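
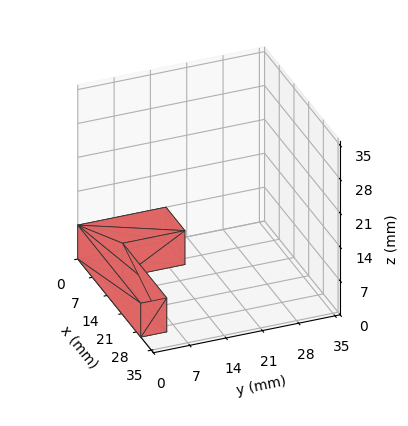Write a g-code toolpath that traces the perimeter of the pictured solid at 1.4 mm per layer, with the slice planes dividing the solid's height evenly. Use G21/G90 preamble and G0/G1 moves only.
Reading the render: the shape is an L-shaped prism: outer 30 × 17 mm, arm thicknesses ≈ 5 mm (horizontal) and 9 mm (vertical), extruded 7 mm in z (dimensions read to the nearest mm from the axis ticks). For the g-code, the solid's height is divided into equal slices at the stated Δz and each level perimeter traced with G1 moves after a G0 lift.

; perimeter-only toolpath
G21 ; units = mm
G90 ; absolute positioning
G28 ; home
; layer 1
G0 Z1.4
G0 X0.0 Y0.0
G1 X30.0 Y0.0
G1 X30.0 Y5.0
G1 X9.0 Y5.0
G1 X9.0 Y17.0
G1 X0.0 Y17.0
G1 X0.0 Y0.0
; layer 2
G0 Z2.8
G0 X0.0 Y0.0
G1 X30.0 Y0.0
G1 X30.0 Y5.0
G1 X9.0 Y5.0
G1 X9.0 Y17.0
G1 X0.0 Y17.0
G1 X0.0 Y0.0
; layer 3
G0 Z4.2
G0 X0.0 Y0.0
G1 X30.0 Y0.0
G1 X30.0 Y5.0
G1 X9.0 Y5.0
G1 X9.0 Y17.0
G1 X0.0 Y17.0
G1 X0.0 Y0.0
; layer 4
G0 Z5.6
G0 X0.0 Y0.0
G1 X30.0 Y0.0
G1 X30.0 Y5.0
G1 X9.0 Y5.0
G1 X9.0 Y17.0
G1 X0.0 Y17.0
G1 X0.0 Y0.0
; layer 5
G0 Z7.0
G0 X0.0 Y0.0
G1 X30.0 Y0.0
G1 X30.0 Y5.0
G1 X9.0 Y5.0
G1 X9.0 Y17.0
G1 X0.0 Y17.0
G1 X0.0 Y0.0
M2 ; end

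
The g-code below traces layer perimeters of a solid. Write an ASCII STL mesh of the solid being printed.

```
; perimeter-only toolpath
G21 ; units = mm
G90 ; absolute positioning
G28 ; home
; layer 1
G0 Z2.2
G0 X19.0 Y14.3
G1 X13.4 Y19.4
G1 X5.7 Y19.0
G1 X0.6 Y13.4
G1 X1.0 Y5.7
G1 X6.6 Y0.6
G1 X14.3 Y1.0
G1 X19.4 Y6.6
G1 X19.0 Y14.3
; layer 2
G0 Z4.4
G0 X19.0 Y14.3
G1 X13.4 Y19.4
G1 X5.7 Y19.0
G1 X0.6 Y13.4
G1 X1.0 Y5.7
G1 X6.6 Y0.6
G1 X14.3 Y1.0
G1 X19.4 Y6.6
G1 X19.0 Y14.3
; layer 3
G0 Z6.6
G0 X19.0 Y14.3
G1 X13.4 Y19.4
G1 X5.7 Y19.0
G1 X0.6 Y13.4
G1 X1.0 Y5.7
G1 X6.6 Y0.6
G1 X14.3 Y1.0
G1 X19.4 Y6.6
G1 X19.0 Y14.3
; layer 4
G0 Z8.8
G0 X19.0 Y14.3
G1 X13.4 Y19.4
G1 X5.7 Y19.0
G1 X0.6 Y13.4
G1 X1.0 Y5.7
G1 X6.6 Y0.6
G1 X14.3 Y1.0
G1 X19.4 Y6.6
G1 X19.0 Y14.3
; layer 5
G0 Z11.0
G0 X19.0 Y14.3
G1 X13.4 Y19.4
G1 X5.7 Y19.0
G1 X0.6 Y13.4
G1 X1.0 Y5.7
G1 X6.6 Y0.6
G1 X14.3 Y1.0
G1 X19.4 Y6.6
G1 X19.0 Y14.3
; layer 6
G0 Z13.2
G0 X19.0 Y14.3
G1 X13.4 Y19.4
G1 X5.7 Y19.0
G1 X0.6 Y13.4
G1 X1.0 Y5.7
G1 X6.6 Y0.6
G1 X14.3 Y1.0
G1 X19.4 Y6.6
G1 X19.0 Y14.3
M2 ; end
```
solid part
  facet normal 0.0000 0.0000 -1.0000
    outer loop
      vertex 5.7 19.0 0.0
      vertex 13.4 19.4 0.0
      vertex 19.0 14.3 0.0
    endloop
  endfacet
  facet normal 0.0000 0.0000 -1.0000
    outer loop
      vertex 0.6 13.4 0.0
      vertex 5.7 19.0 0.0
      vertex 19.0 14.3 0.0
    endloop
  endfacet
  facet normal 0.0000 0.0000 -1.0000
    outer loop
      vertex 1.0 5.7 0.0
      vertex 0.6 13.4 0.0
      vertex 19.0 14.3 0.0
    endloop
  endfacet
  facet normal 0.0000 0.0000 -1.0000
    outer loop
      vertex 6.6 0.6 0.0
      vertex 1.0 5.7 0.0
      vertex 19.0 14.3 0.0
    endloop
  endfacet
  facet normal 0.0000 0.0000 -1.0000
    outer loop
      vertex 14.3 1.0 0.0
      vertex 6.6 0.6 0.0
      vertex 19.0 14.3 0.0
    endloop
  endfacet
  facet normal 0.0000 0.0000 -1.0000
    outer loop
      vertex 19.4 6.6 0.0
      vertex 14.3 1.0 0.0
      vertex 19.0 14.3 0.0
    endloop
  endfacet
  facet normal 0.0000 0.0000 1.0000
    outer loop
      vertex 19.0 14.3 13.2
      vertex 13.4 19.4 13.2
      vertex 5.7 19.0 13.2
    endloop
  endfacet
  facet normal 0.0000 0.0000 1.0000
    outer loop
      vertex 19.0 14.3 13.2
      vertex 5.7 19.0 13.2
      vertex 0.6 13.4 13.2
    endloop
  endfacet
  facet normal 0.0000 0.0000 1.0000
    outer loop
      vertex 19.0 14.3 13.2
      vertex 0.6 13.4 13.2
      vertex 1.0 5.7 13.2
    endloop
  endfacet
  facet normal 0.0000 0.0000 1.0000
    outer loop
      vertex 19.0 14.3 13.2
      vertex 1.0 5.7 13.2
      vertex 6.6 0.6 13.2
    endloop
  endfacet
  facet normal 0.0000 0.0000 1.0000
    outer loop
      vertex 19.0 14.3 13.2
      vertex 6.6 0.6 13.2
      vertex 14.3 1.0 13.2
    endloop
  endfacet
  facet normal 0.0000 0.0000 1.0000
    outer loop
      vertex 19.0 14.3 13.2
      vertex 14.3 1.0 13.2
      vertex 19.4 6.6 13.2
    endloop
  endfacet
  facet normal 0.6733 0.7393 0.0000
    outer loop
      vertex 19.0 14.3 0.0
      vertex 13.4 19.4 0.0
      vertex 13.4 19.4 13.2
    endloop
  endfacet
  facet normal 0.6733 0.7393 0.0000
    outer loop
      vertex 19.0 14.3 0.0
      vertex 13.4 19.4 13.2
      vertex 19.0 14.3 13.2
    endloop
  endfacet
  facet normal -0.0519 0.9987 0.0000
    outer loop
      vertex 13.4 19.4 0.0
      vertex 5.7 19.0 0.0
      vertex 5.7 19.0 13.2
    endloop
  endfacet
  facet normal -0.0519 0.9987 0.0000
    outer loop
      vertex 13.4 19.4 0.0
      vertex 5.7 19.0 13.2
      vertex 13.4 19.4 13.2
    endloop
  endfacet
  facet normal -0.7393 0.6733 0.0000
    outer loop
      vertex 5.7 19.0 0.0
      vertex 0.6 13.4 0.0
      vertex 0.6 13.4 13.2
    endloop
  endfacet
  facet normal -0.7393 0.6733 0.0000
    outer loop
      vertex 5.7 19.0 0.0
      vertex 0.6 13.4 13.2
      vertex 5.7 19.0 13.2
    endloop
  endfacet
  facet normal -0.9987 -0.0519 0.0000
    outer loop
      vertex 0.6 13.4 0.0
      vertex 1.0 5.7 0.0
      vertex 1.0 5.7 13.2
    endloop
  endfacet
  facet normal -0.9987 -0.0519 0.0000
    outer loop
      vertex 0.6 13.4 0.0
      vertex 1.0 5.7 13.2
      vertex 0.6 13.4 13.2
    endloop
  endfacet
  facet normal -0.6733 -0.7393 0.0000
    outer loop
      vertex 1.0 5.7 0.0
      vertex 6.6 0.6 0.0
      vertex 6.6 0.6 13.2
    endloop
  endfacet
  facet normal -0.6733 -0.7393 0.0000
    outer loop
      vertex 1.0 5.7 0.0
      vertex 6.6 0.6 13.2
      vertex 1.0 5.7 13.2
    endloop
  endfacet
  facet normal 0.0519 -0.9987 0.0000
    outer loop
      vertex 6.6 0.6 0.0
      vertex 14.3 1.0 0.0
      vertex 14.3 1.0 13.2
    endloop
  endfacet
  facet normal 0.0519 -0.9987 0.0000
    outer loop
      vertex 6.6 0.6 0.0
      vertex 14.3 1.0 13.2
      vertex 6.6 0.6 13.2
    endloop
  endfacet
  facet normal 0.7393 -0.6733 0.0000
    outer loop
      vertex 14.3 1.0 0.0
      vertex 19.4 6.6 0.0
      vertex 19.4 6.6 13.2
    endloop
  endfacet
  facet normal 0.7393 -0.6733 0.0000
    outer loop
      vertex 14.3 1.0 0.0
      vertex 19.4 6.6 13.2
      vertex 14.3 1.0 13.2
    endloop
  endfacet
  facet normal 0.9987 0.0519 0.0000
    outer loop
      vertex 19.4 6.6 0.0
      vertex 19.0 14.3 0.0
      vertex 19.0 14.3 13.2
    endloop
  endfacet
  facet normal 0.9987 0.0519 0.0000
    outer loop
      vertex 19.4 6.6 0.0
      vertex 19.0 14.3 13.2
      vertex 19.4 6.6 13.2
    endloop
  endfacet
endsolid part

The G0 Z moves step by Δz≈2.2 mm. Every layer's G1 loop is the same polygon, so the solid is a straight extrusion of it from z=0 to z≈13.2. Closing with flat bottom and top caps and triangulating gives 28 facets — a regular 8-sided prism (a cylinder approximated with 8 flat sides), circumscribed radius ≈ 10 mm, height ≈ 13.2 mm.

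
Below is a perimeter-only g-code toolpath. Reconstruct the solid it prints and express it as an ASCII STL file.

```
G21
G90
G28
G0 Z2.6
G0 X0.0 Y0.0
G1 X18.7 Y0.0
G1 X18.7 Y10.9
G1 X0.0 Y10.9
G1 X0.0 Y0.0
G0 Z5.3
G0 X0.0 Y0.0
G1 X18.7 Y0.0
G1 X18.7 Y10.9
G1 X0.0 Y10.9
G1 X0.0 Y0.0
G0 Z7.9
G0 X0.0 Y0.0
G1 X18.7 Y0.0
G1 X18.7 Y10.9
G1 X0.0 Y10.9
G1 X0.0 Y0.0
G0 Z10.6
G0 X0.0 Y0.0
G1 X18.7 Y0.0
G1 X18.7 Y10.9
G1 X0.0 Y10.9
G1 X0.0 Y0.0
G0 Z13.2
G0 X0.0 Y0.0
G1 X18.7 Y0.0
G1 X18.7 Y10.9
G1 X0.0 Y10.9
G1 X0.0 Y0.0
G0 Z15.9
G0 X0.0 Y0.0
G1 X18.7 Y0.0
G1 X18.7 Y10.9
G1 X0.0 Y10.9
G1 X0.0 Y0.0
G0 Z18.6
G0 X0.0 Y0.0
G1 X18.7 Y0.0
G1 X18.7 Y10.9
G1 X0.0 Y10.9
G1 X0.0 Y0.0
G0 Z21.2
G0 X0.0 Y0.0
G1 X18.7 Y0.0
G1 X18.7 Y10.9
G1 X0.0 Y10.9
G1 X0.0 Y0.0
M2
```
solid part
  facet normal 0.0000 0.0000 -1.0000
    outer loop
      vertex 18.7 10.9 0.0
      vertex 18.7 0.0 0.0
      vertex 0.0 0.0 0.0
    endloop
  endfacet
  facet normal 0.0000 0.0000 -1.0000
    outer loop
      vertex 0.0 10.9 0.0
      vertex 18.7 10.9 0.0
      vertex 0.0 0.0 0.0
    endloop
  endfacet
  facet normal 0.0000 0.0000 1.0000
    outer loop
      vertex 0.0 0.0 21.2
      vertex 18.7 0.0 21.2
      vertex 18.7 10.9 21.2
    endloop
  endfacet
  facet normal 0.0000 0.0000 1.0000
    outer loop
      vertex 0.0 0.0 21.2
      vertex 18.7 10.9 21.2
      vertex 0.0 10.9 21.2
    endloop
  endfacet
  facet normal 0.0000 -1.0000 0.0000
    outer loop
      vertex 0.0 0.0 0.0
      vertex 18.7 0.0 0.0
      vertex 18.7 0.0 21.2
    endloop
  endfacet
  facet normal 0.0000 -1.0000 0.0000
    outer loop
      vertex 0.0 0.0 0.0
      vertex 18.7 0.0 21.2
      vertex 0.0 0.0 21.2
    endloop
  endfacet
  facet normal 0.0000 1.0000 0.0000
    outer loop
      vertex 18.7 10.9 21.2
      vertex 18.7 10.9 0.0
      vertex 0.0 10.9 0.0
    endloop
  endfacet
  facet normal 0.0000 1.0000 0.0000
    outer loop
      vertex 0.0 10.9 21.2
      vertex 18.7 10.9 21.2
      vertex 0.0 10.9 0.0
    endloop
  endfacet
  facet normal -1.0000 0.0000 0.0000
    outer loop
      vertex 0.0 10.9 21.2
      vertex 0.0 10.9 0.0
      vertex 0.0 0.0 0.0
    endloop
  endfacet
  facet normal -1.0000 0.0000 0.0000
    outer loop
      vertex 0.0 0.0 21.2
      vertex 0.0 10.9 21.2
      vertex 0.0 0.0 0.0
    endloop
  endfacet
  facet normal 1.0000 0.0000 0.0000
    outer loop
      vertex 18.7 0.0 0.0
      vertex 18.7 10.9 0.0
      vertex 18.7 10.9 21.2
    endloop
  endfacet
  facet normal 1.0000 0.0000 0.0000
    outer loop
      vertex 18.7 0.0 0.0
      vertex 18.7 10.9 21.2
      vertex 18.7 0.0 21.2
    endloop
  endfacet
endsolid part

The G0 Z moves step by Δz≈2.6 mm. Every layer's G1 loop is the same polygon, so the solid is a straight extrusion of it from z=0 to z≈21.2. Closing with flat bottom and top caps and triangulating gives 12 facets — a rectangular box, roughly 18.7 × 10.9 mm footprint and 21.2 mm tall.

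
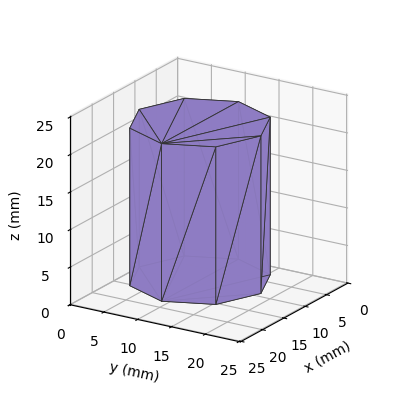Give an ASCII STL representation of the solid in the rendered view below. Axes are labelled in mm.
Reading the render: the shape is a regular 8-sided prism (a cylinder approximated with 8 flat sides), circumscribed radius ≈ 9 mm, height ≈ 21 mm (dimensions read to the nearest mm from the axis ticks). For the STL, each face is triangulated and given an outward normal.

solid part
  facet normal 0.0000 0.0000 -1.0000
    outer loop
      vertex 9.000 18.000 0.000
      vertex 15.364 15.364 0.000
      vertex 18.000 9.000 0.000
    endloop
  endfacet
  facet normal 0.0000 0.0000 -1.0000
    outer loop
      vertex 2.636 15.364 0.000
      vertex 9.000 18.000 0.000
      vertex 18.000 9.000 0.000
    endloop
  endfacet
  facet normal 0.0000 0.0000 -1.0000
    outer loop
      vertex 0.000 9.000 0.000
      vertex 2.636 15.364 0.000
      vertex 18.000 9.000 0.000
    endloop
  endfacet
  facet normal 0.0000 0.0000 -1.0000
    outer loop
      vertex 2.636 2.636 0.000
      vertex 0.000 9.000 0.000
      vertex 18.000 9.000 0.000
    endloop
  endfacet
  facet normal 0.0000 0.0000 -1.0000
    outer loop
      vertex 9.000 0.000 0.000
      vertex 2.636 2.636 0.000
      vertex 18.000 9.000 0.000
    endloop
  endfacet
  facet normal 0.0000 0.0000 -1.0000
    outer loop
      vertex 15.364 2.636 0.000
      vertex 9.000 0.000 0.000
      vertex 18.000 9.000 0.000
    endloop
  endfacet
  facet normal 0.0000 0.0000 1.0000
    outer loop
      vertex 18.000 9.000 21.000
      vertex 15.364 15.364 21.000
      vertex 9.000 18.000 21.000
    endloop
  endfacet
  facet normal 0.0000 0.0000 1.0000
    outer loop
      vertex 18.000 9.000 21.000
      vertex 9.000 18.000 21.000
      vertex 2.636 15.364 21.000
    endloop
  endfacet
  facet normal 0.0000 0.0000 1.0000
    outer loop
      vertex 18.000 9.000 21.000
      vertex 2.636 15.364 21.000
      vertex 0.000 9.000 21.000
    endloop
  endfacet
  facet normal 0.0000 0.0000 1.0000
    outer loop
      vertex 18.000 9.000 21.000
      vertex 0.000 9.000 21.000
      vertex 2.636 2.636 21.000
    endloop
  endfacet
  facet normal 0.0000 0.0000 1.0000
    outer loop
      vertex 18.000 9.000 21.000
      vertex 2.636 2.636 21.000
      vertex 9.000 0.000 21.000
    endloop
  endfacet
  facet normal 0.0000 0.0000 1.0000
    outer loop
      vertex 18.000 9.000 21.000
      vertex 9.000 0.000 21.000
      vertex 15.364 2.636 21.000
    endloop
  endfacet
  facet normal 0.9239 0.3827 0.0000
    outer loop
      vertex 18.000 9.000 0.000
      vertex 15.364 15.364 0.000
      vertex 15.364 15.364 21.000
    endloop
  endfacet
  facet normal 0.9239 0.3827 0.0000
    outer loop
      vertex 18.000 9.000 0.000
      vertex 15.364 15.364 21.000
      vertex 18.000 9.000 21.000
    endloop
  endfacet
  facet normal 0.3827 0.9239 0.0000
    outer loop
      vertex 15.364 15.364 0.000
      vertex 9.000 18.000 0.000
      vertex 9.000 18.000 21.000
    endloop
  endfacet
  facet normal 0.3827 0.9239 0.0000
    outer loop
      vertex 15.364 15.364 0.000
      vertex 9.000 18.000 21.000
      vertex 15.364 15.364 21.000
    endloop
  endfacet
  facet normal -0.3827 0.9239 0.0000
    outer loop
      vertex 9.000 18.000 0.000
      vertex 2.636 15.364 0.000
      vertex 2.636 15.364 21.000
    endloop
  endfacet
  facet normal -0.3827 0.9239 0.0000
    outer loop
      vertex 9.000 18.000 0.000
      vertex 2.636 15.364 21.000
      vertex 9.000 18.000 21.000
    endloop
  endfacet
  facet normal -0.9239 0.3827 0.0000
    outer loop
      vertex 2.636 15.364 0.000
      vertex 0.000 9.000 0.000
      vertex 0.000 9.000 21.000
    endloop
  endfacet
  facet normal -0.9239 0.3827 0.0000
    outer loop
      vertex 2.636 15.364 0.000
      vertex 0.000 9.000 21.000
      vertex 2.636 15.364 21.000
    endloop
  endfacet
  facet normal -0.9239 -0.3827 0.0000
    outer loop
      vertex 0.000 9.000 0.000
      vertex 2.636 2.636 0.000
      vertex 2.636 2.636 21.000
    endloop
  endfacet
  facet normal -0.9239 -0.3827 0.0000
    outer loop
      vertex 0.000 9.000 0.000
      vertex 2.636 2.636 21.000
      vertex 0.000 9.000 21.000
    endloop
  endfacet
  facet normal -0.3827 -0.9239 0.0000
    outer loop
      vertex 2.636 2.636 0.000
      vertex 9.000 0.000 0.000
      vertex 9.000 0.000 21.000
    endloop
  endfacet
  facet normal -0.3827 -0.9239 0.0000
    outer loop
      vertex 2.636 2.636 0.000
      vertex 9.000 0.000 21.000
      vertex 2.636 2.636 21.000
    endloop
  endfacet
  facet normal 0.3827 -0.9239 0.0000
    outer loop
      vertex 9.000 0.000 0.000
      vertex 15.364 2.636 0.000
      vertex 15.364 2.636 21.000
    endloop
  endfacet
  facet normal 0.3827 -0.9239 0.0000
    outer loop
      vertex 9.000 0.000 0.000
      vertex 15.364 2.636 21.000
      vertex 9.000 0.000 21.000
    endloop
  endfacet
  facet normal 0.9239 -0.3827 0.0000
    outer loop
      vertex 15.364 2.636 0.000
      vertex 18.000 9.000 0.000
      vertex 18.000 9.000 21.000
    endloop
  endfacet
  facet normal 0.9239 -0.3827 0.0000
    outer loop
      vertex 15.364 2.636 0.000
      vertex 18.000 9.000 21.000
      vertex 15.364 2.636 21.000
    endloop
  endfacet
endsolid part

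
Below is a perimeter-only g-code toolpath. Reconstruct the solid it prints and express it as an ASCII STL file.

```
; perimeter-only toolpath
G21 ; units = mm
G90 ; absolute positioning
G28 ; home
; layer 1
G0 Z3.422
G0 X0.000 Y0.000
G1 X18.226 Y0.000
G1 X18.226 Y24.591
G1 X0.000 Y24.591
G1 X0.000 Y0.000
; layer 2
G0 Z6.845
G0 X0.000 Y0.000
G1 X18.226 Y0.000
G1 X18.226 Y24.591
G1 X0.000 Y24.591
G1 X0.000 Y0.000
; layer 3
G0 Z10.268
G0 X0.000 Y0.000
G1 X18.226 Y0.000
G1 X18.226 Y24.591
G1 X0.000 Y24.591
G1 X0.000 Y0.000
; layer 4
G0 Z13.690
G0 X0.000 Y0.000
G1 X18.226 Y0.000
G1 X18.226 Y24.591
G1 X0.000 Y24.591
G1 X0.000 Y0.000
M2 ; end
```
solid part
  facet normal 0.0000 0.0000 -1.0000
    outer loop
      vertex 18.226 24.591 0.000
      vertex 18.226 0.000 0.000
      vertex 0.000 0.000 0.000
    endloop
  endfacet
  facet normal 0.0000 0.0000 -1.0000
    outer loop
      vertex 0.000 24.591 0.000
      vertex 18.226 24.591 0.000
      vertex 0.000 0.000 0.000
    endloop
  endfacet
  facet normal 0.0000 0.0000 1.0000
    outer loop
      vertex 0.000 0.000 13.690
      vertex 18.226 0.000 13.690
      vertex 18.226 24.591 13.690
    endloop
  endfacet
  facet normal 0.0000 0.0000 1.0000
    outer loop
      vertex 0.000 0.000 13.690
      vertex 18.226 24.591 13.690
      vertex 0.000 24.591 13.690
    endloop
  endfacet
  facet normal 0.0000 -1.0000 0.0000
    outer loop
      vertex 0.000 0.000 0.000
      vertex 18.226 0.000 0.000
      vertex 18.226 0.000 13.690
    endloop
  endfacet
  facet normal 0.0000 -1.0000 0.0000
    outer loop
      vertex 0.000 0.000 0.000
      vertex 18.226 0.000 13.690
      vertex 0.000 0.000 13.690
    endloop
  endfacet
  facet normal 0.0000 1.0000 0.0000
    outer loop
      vertex 18.226 24.591 13.690
      vertex 18.226 24.591 0.000
      vertex 0.000 24.591 0.000
    endloop
  endfacet
  facet normal 0.0000 1.0000 0.0000
    outer loop
      vertex 0.000 24.591 13.690
      vertex 18.226 24.591 13.690
      vertex 0.000 24.591 0.000
    endloop
  endfacet
  facet normal -1.0000 0.0000 0.0000
    outer loop
      vertex 0.000 24.591 13.690
      vertex 0.000 24.591 0.000
      vertex 0.000 0.000 0.000
    endloop
  endfacet
  facet normal -1.0000 0.0000 0.0000
    outer loop
      vertex 0.000 0.000 13.690
      vertex 0.000 24.591 13.690
      vertex 0.000 0.000 0.000
    endloop
  endfacet
  facet normal 1.0000 0.0000 0.0000
    outer loop
      vertex 18.226 0.000 0.000
      vertex 18.226 24.591 0.000
      vertex 18.226 24.591 13.690
    endloop
  endfacet
  facet normal 1.0000 0.0000 0.0000
    outer loop
      vertex 18.226 0.000 0.000
      vertex 18.226 24.591 13.690
      vertex 18.226 0.000 13.690
    endloop
  endfacet
endsolid part

The G0 Z moves step by Δz≈3.422 mm. Every layer's G1 loop is the same polygon, so the solid is a straight extrusion of it from z=0 to z≈13.7. Closing with flat bottom and top caps and triangulating gives 12 facets — a rectangular box, roughly 18.2 × 24.6 mm footprint and 13.7 mm tall.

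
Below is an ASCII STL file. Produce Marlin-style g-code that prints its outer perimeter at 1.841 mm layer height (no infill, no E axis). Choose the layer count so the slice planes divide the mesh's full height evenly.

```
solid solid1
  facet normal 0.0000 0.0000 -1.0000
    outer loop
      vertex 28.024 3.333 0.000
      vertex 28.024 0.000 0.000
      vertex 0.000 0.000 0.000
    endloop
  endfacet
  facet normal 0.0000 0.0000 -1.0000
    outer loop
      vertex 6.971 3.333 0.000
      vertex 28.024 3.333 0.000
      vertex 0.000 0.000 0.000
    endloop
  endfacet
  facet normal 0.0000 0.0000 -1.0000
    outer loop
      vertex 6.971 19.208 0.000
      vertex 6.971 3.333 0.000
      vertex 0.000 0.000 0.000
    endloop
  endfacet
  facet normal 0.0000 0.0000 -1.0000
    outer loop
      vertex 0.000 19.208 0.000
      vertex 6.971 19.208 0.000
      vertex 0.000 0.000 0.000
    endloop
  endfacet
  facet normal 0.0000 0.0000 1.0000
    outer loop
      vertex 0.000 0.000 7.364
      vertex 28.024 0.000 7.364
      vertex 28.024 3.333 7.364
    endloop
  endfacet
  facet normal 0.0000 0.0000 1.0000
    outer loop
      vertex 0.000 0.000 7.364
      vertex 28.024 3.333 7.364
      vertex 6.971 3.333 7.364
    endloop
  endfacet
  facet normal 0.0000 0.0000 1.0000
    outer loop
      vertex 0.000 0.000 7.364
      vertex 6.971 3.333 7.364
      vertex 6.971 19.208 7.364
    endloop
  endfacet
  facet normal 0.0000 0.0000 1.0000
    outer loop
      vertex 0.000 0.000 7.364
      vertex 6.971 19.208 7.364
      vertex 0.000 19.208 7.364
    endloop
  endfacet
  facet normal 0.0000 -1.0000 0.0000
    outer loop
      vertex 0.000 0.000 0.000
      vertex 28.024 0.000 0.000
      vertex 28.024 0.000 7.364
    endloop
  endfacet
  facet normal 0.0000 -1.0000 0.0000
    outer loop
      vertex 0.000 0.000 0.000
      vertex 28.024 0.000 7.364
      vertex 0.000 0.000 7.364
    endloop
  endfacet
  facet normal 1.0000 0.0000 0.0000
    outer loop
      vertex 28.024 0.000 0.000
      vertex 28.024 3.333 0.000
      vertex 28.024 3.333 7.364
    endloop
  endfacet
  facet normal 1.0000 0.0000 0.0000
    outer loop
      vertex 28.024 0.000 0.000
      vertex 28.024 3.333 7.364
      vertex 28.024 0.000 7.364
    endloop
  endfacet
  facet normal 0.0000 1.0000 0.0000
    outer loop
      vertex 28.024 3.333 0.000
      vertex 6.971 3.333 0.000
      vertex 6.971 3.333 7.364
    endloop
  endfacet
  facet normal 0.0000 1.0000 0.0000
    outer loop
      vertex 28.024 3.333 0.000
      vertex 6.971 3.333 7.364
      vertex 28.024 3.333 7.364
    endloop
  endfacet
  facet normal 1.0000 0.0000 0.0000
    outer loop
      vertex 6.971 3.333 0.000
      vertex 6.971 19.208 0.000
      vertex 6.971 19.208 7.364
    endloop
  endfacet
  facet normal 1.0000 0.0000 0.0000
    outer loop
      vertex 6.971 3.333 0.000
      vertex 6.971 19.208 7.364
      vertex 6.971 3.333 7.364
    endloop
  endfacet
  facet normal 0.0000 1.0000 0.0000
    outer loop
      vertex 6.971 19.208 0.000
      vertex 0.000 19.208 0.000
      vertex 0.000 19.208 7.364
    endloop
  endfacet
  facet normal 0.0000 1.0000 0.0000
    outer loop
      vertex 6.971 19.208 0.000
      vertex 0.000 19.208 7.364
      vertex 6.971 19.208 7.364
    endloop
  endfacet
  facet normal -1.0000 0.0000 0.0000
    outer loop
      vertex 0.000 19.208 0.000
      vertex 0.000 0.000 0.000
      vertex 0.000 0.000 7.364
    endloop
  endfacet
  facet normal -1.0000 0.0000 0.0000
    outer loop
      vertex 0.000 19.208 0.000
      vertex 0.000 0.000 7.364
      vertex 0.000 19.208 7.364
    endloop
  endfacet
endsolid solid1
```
; perimeter-only toolpath
G21 ; units = mm
G90 ; absolute positioning
G28 ; home
; layer 1
G0 Z1.841
G0 X0.000 Y0.000
G1 X28.024 Y0.000
G1 X28.024 Y3.333
G1 X6.971 Y3.333
G1 X6.971 Y19.208
G1 X0.000 Y19.208
G1 X0.000 Y0.000
; layer 2
G0 Z3.682
G0 X0.000 Y0.000
G1 X28.024 Y0.000
G1 X28.024 Y3.333
G1 X6.971 Y3.333
G1 X6.971 Y19.208
G1 X0.000 Y19.208
G1 X0.000 Y0.000
; layer 3
G0 Z5.523
G0 X0.000 Y0.000
G1 X28.024 Y0.000
G1 X28.024 Y3.333
G1 X6.971 Y3.333
G1 X6.971 Y19.208
G1 X0.000 Y19.208
G1 X0.000 Y0.000
; layer 4
G0 Z7.364
G0 X0.000 Y0.000
G1 X28.024 Y0.000
G1 X28.024 Y3.333
G1 X6.971 Y3.333
G1 X6.971 Y19.208
G1 X0.000 Y19.208
G1 X0.000 Y0.000
M2 ; end

The solid is an L-shaped prism: outer 28 × 19.2 mm, arm thicknesses ≈ 3.33 mm (horizontal) and 6.97 mm (vertical), extruded 7.36 mm in z. Slicing at Δz = 1.841 mm — 4 equal slices spanning the solid's height, so layer i sits at z = i·h/4 — gives 4 non-empty perimeters. Each is a 6-segment closed polygon; G0 lifts to the layer z and rapids to the start vertex, then G1 traces the edges.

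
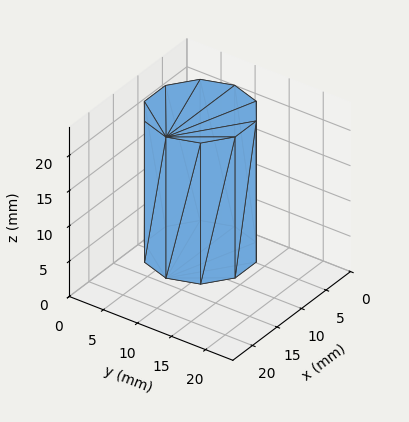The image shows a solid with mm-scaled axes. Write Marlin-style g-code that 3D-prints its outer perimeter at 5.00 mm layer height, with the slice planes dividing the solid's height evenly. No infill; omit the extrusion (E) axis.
Reading the render: the shape is a regular 10-sided prism (a cylinder approximated with 10 flat sides), circumscribed radius ≈ 7 mm, height ≈ 20 mm (dimensions read to the nearest mm from the axis ticks). For the g-code, the solid's height is divided into equal slices at the stated Δz and each level perimeter traced with G1 moves after a G0 lift.

; perimeter-only toolpath
G21 ; units = mm
G90 ; absolute positioning
G28 ; home
; layer 1
G0 Z5.00
G0 X14.00 Y7.00
G1 X12.66 Y11.11
G1 X9.16 Y13.66
G1 X4.84 Y13.66
G1 X1.34 Y11.11
G1 X0.00 Y7.00
G1 X1.34 Y2.89
G1 X4.84 Y0.34
G1 X9.16 Y0.34
G1 X12.66 Y2.89
G1 X14.00 Y7.00
; layer 2
G0 Z10.00
G0 X14.00 Y7.00
G1 X12.66 Y11.11
G1 X9.16 Y13.66
G1 X4.84 Y13.66
G1 X1.34 Y11.11
G1 X0.00 Y7.00
G1 X1.34 Y2.89
G1 X4.84 Y0.34
G1 X9.16 Y0.34
G1 X12.66 Y2.89
G1 X14.00 Y7.00
; layer 3
G0 Z15.00
G0 X14.00 Y7.00
G1 X12.66 Y11.11
G1 X9.16 Y13.66
G1 X4.84 Y13.66
G1 X1.34 Y11.11
G1 X0.00 Y7.00
G1 X1.34 Y2.89
G1 X4.84 Y0.34
G1 X9.16 Y0.34
G1 X12.66 Y2.89
G1 X14.00 Y7.00
; layer 4
G0 Z20.00
G0 X14.00 Y7.00
G1 X12.66 Y11.11
G1 X9.16 Y13.66
G1 X4.84 Y13.66
G1 X1.34 Y11.11
G1 X0.00 Y7.00
G1 X1.34 Y2.89
G1 X4.84 Y0.34
G1 X9.16 Y0.34
G1 X12.66 Y2.89
G1 X14.00 Y7.00
M2 ; end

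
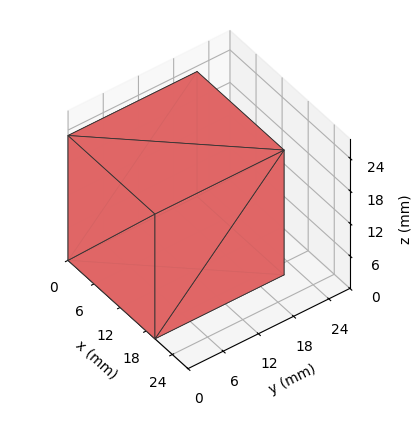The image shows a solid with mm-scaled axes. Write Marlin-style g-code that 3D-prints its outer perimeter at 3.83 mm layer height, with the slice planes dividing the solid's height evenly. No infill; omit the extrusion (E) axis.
Reading the render: the shape is a rectangular box, roughly 20 × 22 mm footprint and 23 mm tall (dimensions read to the nearest mm from the axis ticks). For the g-code, the solid's height is divided into equal slices at the stated Δz and each level perimeter traced with G1 moves after a G0 lift.

; perimeter-only toolpath
G21 ; units = mm
G90 ; absolute positioning
G28 ; home
; layer 1
G0 Z3.83
G0 X0.00 Y0.00
G1 X20.00 Y0.00
G1 X20.00 Y22.00
G1 X0.00 Y22.00
G1 X0.00 Y0.00
; layer 2
G0 Z7.67
G0 X0.00 Y0.00
G1 X20.00 Y0.00
G1 X20.00 Y22.00
G1 X0.00 Y22.00
G1 X0.00 Y0.00
; layer 3
G0 Z11.50
G0 X0.00 Y0.00
G1 X20.00 Y0.00
G1 X20.00 Y22.00
G1 X0.00 Y22.00
G1 X0.00 Y0.00
; layer 4
G0 Z15.33
G0 X0.00 Y0.00
G1 X20.00 Y0.00
G1 X20.00 Y22.00
G1 X0.00 Y22.00
G1 X0.00 Y0.00
; layer 5
G0 Z19.17
G0 X0.00 Y0.00
G1 X20.00 Y0.00
G1 X20.00 Y22.00
G1 X0.00 Y22.00
G1 X0.00 Y0.00
; layer 6
G0 Z23.00
G0 X0.00 Y0.00
G1 X20.00 Y0.00
G1 X20.00 Y22.00
G1 X0.00 Y22.00
G1 X0.00 Y0.00
M2 ; end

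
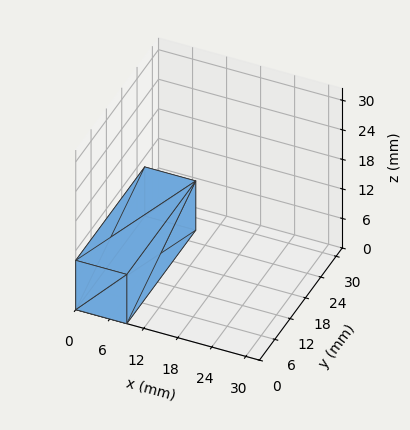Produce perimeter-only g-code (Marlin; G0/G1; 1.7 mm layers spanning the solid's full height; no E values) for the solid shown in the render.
Reading the render: the shape is a rectangular box, roughly 9 × 27 mm footprint and 10 mm tall (dimensions read to the nearest mm from the axis ticks). For the g-code, the solid's height is divided into equal slices at the stated Δz and each level perimeter traced with G1 moves after a G0 lift.

; perimeter-only toolpath
G21 ; units = mm
G90 ; absolute positioning
G28 ; home
; layer 1
G0 Z1.7
G0 X0.0 Y0.0
G1 X9.0 Y0.0
G1 X9.0 Y27.0
G1 X0.0 Y27.0
G1 X0.0 Y0.0
; layer 2
G0 Z3.3
G0 X0.0 Y0.0
G1 X9.0 Y0.0
G1 X9.0 Y27.0
G1 X0.0 Y27.0
G1 X0.0 Y0.0
; layer 3
G0 Z5.0
G0 X0.0 Y0.0
G1 X9.0 Y0.0
G1 X9.0 Y27.0
G1 X0.0 Y27.0
G1 X0.0 Y0.0
; layer 4
G0 Z6.7
G0 X0.0 Y0.0
G1 X9.0 Y0.0
G1 X9.0 Y27.0
G1 X0.0 Y27.0
G1 X0.0 Y0.0
; layer 5
G0 Z8.3
G0 X0.0 Y0.0
G1 X9.0 Y0.0
G1 X9.0 Y27.0
G1 X0.0 Y27.0
G1 X0.0 Y0.0
; layer 6
G0 Z10.0
G0 X0.0 Y0.0
G1 X9.0 Y0.0
G1 X9.0 Y27.0
G1 X0.0 Y27.0
G1 X0.0 Y0.0
M2 ; end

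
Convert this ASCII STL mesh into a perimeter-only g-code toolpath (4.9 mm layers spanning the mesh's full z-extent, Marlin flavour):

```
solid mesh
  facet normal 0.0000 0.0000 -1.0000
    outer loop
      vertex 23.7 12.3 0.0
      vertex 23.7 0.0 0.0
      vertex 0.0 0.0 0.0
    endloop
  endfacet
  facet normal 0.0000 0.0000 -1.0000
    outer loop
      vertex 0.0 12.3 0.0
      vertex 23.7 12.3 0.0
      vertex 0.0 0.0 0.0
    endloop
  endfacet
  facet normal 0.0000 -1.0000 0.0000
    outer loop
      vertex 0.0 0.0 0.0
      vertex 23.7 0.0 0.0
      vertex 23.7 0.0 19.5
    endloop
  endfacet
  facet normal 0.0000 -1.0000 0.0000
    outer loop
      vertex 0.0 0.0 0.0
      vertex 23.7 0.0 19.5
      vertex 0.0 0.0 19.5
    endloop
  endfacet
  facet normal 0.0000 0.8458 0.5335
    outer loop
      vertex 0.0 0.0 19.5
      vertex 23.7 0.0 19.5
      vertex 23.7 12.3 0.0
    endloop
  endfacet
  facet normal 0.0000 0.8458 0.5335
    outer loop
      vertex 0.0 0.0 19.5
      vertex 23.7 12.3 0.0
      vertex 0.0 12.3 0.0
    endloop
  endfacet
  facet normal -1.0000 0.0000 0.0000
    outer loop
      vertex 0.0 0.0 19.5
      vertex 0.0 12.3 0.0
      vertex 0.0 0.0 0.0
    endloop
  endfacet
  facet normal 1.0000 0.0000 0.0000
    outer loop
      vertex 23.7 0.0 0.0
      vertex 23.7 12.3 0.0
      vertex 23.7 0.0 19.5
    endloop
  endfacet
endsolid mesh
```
; perimeter-only toolpath
G21 ; units = mm
G90 ; absolute positioning
G28 ; home
; layer 1
G0 Z4.9
G0 X0.0 Y0.0
G1 X23.7 Y0.0
G1 X23.7 Y9.2
G1 X0.0 Y9.2
G1 X0.0 Y0.0
; layer 2
G0 Z9.8
G0 X0.0 Y0.0
G1 X23.7 Y0.0
G1 X23.7 Y6.2
G1 X0.0 Y6.2
G1 X0.0 Y0.0
; layer 3
G0 Z14.6
G0 X0.0 Y0.0
G1 X23.7 Y0.0
G1 X23.7 Y3.1
G1 X0.0 Y3.1
G1 X0.0 Y0.0
M2 ; end

The solid is a wedge (ramp): 23.7 × 12.3 mm base, rising to 19.5 mm along the y=0 edge and sloping linearly to z=0 at y=12.3. Slicing at Δz = 4.9 mm — 4 equal slices spanning the solid's height, so layer i sits at z = i·h/4 — gives 3 non-empty perimeters. Each is a 4-segment closed polygon; G0 lifts to the layer z and rapids to the start vertex, then G1 traces the edges. The cross-section shrinks linearly with z (the slice at the apex is degenerate and omitted).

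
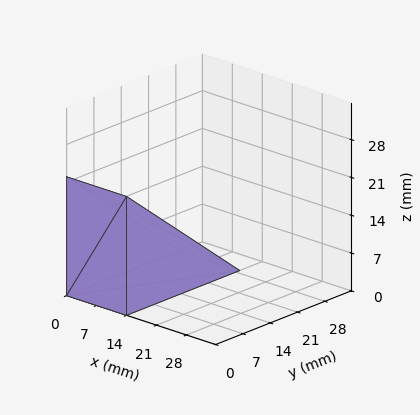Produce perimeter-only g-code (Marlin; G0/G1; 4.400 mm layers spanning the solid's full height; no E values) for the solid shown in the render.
Reading the render: the shape is a wedge (ramp): 14 × 29 mm base, rising to 22 mm along the y=0 edge and sloping linearly to z=0 at y=29 (dimensions read to the nearest mm from the axis ticks). For the g-code, the solid's height is divided into equal slices at the stated Δz and each level perimeter traced with G1 moves after a G0 lift.

; perimeter-only toolpath
G21 ; units = mm
G90 ; absolute positioning
G28 ; home
; layer 1
G0 Z4.400
G0 X0.000 Y0.000
G1 X14.000 Y0.000
G1 X14.000 Y23.200
G1 X0.000 Y23.200
G1 X0.000 Y0.000
; layer 2
G0 Z8.800
G0 X0.000 Y0.000
G1 X14.000 Y0.000
G1 X14.000 Y17.400
G1 X0.000 Y17.400
G1 X0.000 Y0.000
; layer 3
G0 Z13.200
G0 X0.000 Y0.000
G1 X14.000 Y0.000
G1 X14.000 Y11.600
G1 X0.000 Y11.600
G1 X0.000 Y0.000
; layer 4
G0 Z17.600
G0 X0.000 Y0.000
G1 X14.000 Y0.000
G1 X14.000 Y5.800
G1 X0.000 Y5.800
G1 X0.000 Y0.000
M2 ; end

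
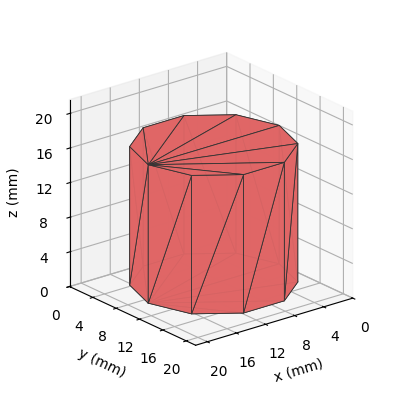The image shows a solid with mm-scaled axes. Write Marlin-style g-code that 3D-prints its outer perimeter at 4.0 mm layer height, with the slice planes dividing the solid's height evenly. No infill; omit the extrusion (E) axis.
Reading the render: the shape is a regular 10-sided prism (a cylinder approximated with 10 flat sides), circumscribed radius ≈ 9 mm, height ≈ 16 mm (dimensions read to the nearest mm from the axis ticks). For the g-code, the solid's height is divided into equal slices at the stated Δz and each level perimeter traced with G1 moves after a G0 lift.

; perimeter-only toolpath
G21 ; units = mm
G90 ; absolute positioning
G28 ; home
; layer 1
G0 Z4.0
G0 X18.0 Y9.0
G1 X16.3 Y14.3
G1 X11.8 Y17.6
G1 X6.2 Y17.6
G1 X1.7 Y14.3
G1 X0.0 Y9.0
G1 X1.7 Y3.7
G1 X6.2 Y0.4
G1 X11.8 Y0.4
G1 X16.3 Y3.7
G1 X18.0 Y9.0
; layer 2
G0 Z8.0
G0 X18.0 Y9.0
G1 X16.3 Y14.3
G1 X11.8 Y17.6
G1 X6.2 Y17.6
G1 X1.7 Y14.3
G1 X0.0 Y9.0
G1 X1.7 Y3.7
G1 X6.2 Y0.4
G1 X11.8 Y0.4
G1 X16.3 Y3.7
G1 X18.0 Y9.0
; layer 3
G0 Z12.0
G0 X18.0 Y9.0
G1 X16.3 Y14.3
G1 X11.8 Y17.6
G1 X6.2 Y17.6
G1 X1.7 Y14.3
G1 X0.0 Y9.0
G1 X1.7 Y3.7
G1 X6.2 Y0.4
G1 X11.8 Y0.4
G1 X16.3 Y3.7
G1 X18.0 Y9.0
; layer 4
G0 Z16.0
G0 X18.0 Y9.0
G1 X16.3 Y14.3
G1 X11.8 Y17.6
G1 X6.2 Y17.6
G1 X1.7 Y14.3
G1 X0.0 Y9.0
G1 X1.7 Y3.7
G1 X6.2 Y0.4
G1 X11.8 Y0.4
G1 X16.3 Y3.7
G1 X18.0 Y9.0
M2 ; end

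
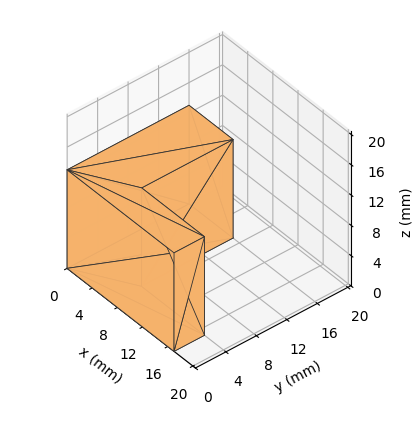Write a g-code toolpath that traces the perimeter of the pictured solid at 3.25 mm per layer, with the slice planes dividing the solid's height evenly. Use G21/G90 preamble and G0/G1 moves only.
Reading the render: the shape is an L-shaped prism: outer 17 × 16 mm, arm thicknesses ≈ 4 mm (horizontal) and 7 mm (vertical), extruded 13 mm in z (dimensions read to the nearest mm from the axis ticks). For the g-code, the solid's height is divided into equal slices at the stated Δz and each level perimeter traced with G1 moves after a G0 lift.

; perimeter-only toolpath
G21 ; units = mm
G90 ; absolute positioning
G28 ; home
; layer 1
G0 Z3.25
G0 X0.00 Y0.00
G1 X17.00 Y0.00
G1 X17.00 Y4.00
G1 X7.00 Y4.00
G1 X7.00 Y16.00
G1 X0.00 Y16.00
G1 X0.00 Y0.00
; layer 2
G0 Z6.50
G0 X0.00 Y0.00
G1 X17.00 Y0.00
G1 X17.00 Y4.00
G1 X7.00 Y4.00
G1 X7.00 Y16.00
G1 X0.00 Y16.00
G1 X0.00 Y0.00
; layer 3
G0 Z9.75
G0 X0.00 Y0.00
G1 X17.00 Y0.00
G1 X17.00 Y4.00
G1 X7.00 Y4.00
G1 X7.00 Y16.00
G1 X0.00 Y16.00
G1 X0.00 Y0.00
; layer 4
G0 Z13.00
G0 X0.00 Y0.00
G1 X17.00 Y0.00
G1 X17.00 Y4.00
G1 X7.00 Y4.00
G1 X7.00 Y16.00
G1 X0.00 Y16.00
G1 X0.00 Y0.00
M2 ; end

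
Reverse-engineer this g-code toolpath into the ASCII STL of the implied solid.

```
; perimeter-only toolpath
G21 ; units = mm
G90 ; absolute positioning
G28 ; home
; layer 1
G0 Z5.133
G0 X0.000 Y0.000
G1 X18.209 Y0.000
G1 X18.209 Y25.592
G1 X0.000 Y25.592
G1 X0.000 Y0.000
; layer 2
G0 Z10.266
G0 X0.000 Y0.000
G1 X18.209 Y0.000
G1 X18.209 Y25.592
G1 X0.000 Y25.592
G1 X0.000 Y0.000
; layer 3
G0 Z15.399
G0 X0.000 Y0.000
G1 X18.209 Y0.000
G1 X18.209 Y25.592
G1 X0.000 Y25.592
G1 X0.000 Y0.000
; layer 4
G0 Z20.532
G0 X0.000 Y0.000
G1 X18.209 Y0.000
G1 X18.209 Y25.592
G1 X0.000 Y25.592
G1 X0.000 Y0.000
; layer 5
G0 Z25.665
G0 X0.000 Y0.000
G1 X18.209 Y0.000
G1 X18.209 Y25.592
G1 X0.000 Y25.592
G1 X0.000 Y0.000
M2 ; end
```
solid part
  facet normal 0.0000 0.0000 -1.0000
    outer loop
      vertex 18.209 25.592 0.000
      vertex 18.209 0.000 0.000
      vertex 0.000 0.000 0.000
    endloop
  endfacet
  facet normal 0.0000 0.0000 -1.0000
    outer loop
      vertex 0.000 25.592 0.000
      vertex 18.209 25.592 0.000
      vertex 0.000 0.000 0.000
    endloop
  endfacet
  facet normal 0.0000 0.0000 1.0000
    outer loop
      vertex 0.000 0.000 25.665
      vertex 18.209 0.000 25.665
      vertex 18.209 25.592 25.665
    endloop
  endfacet
  facet normal 0.0000 0.0000 1.0000
    outer loop
      vertex 0.000 0.000 25.665
      vertex 18.209 25.592 25.665
      vertex 0.000 25.592 25.665
    endloop
  endfacet
  facet normal 0.0000 -1.0000 0.0000
    outer loop
      vertex 0.000 0.000 0.000
      vertex 18.209 0.000 0.000
      vertex 18.209 0.000 25.665
    endloop
  endfacet
  facet normal 0.0000 -1.0000 0.0000
    outer loop
      vertex 0.000 0.000 0.000
      vertex 18.209 0.000 25.665
      vertex 0.000 0.000 25.665
    endloop
  endfacet
  facet normal 0.0000 1.0000 0.0000
    outer loop
      vertex 18.209 25.592 25.665
      vertex 18.209 25.592 0.000
      vertex 0.000 25.592 0.000
    endloop
  endfacet
  facet normal 0.0000 1.0000 0.0000
    outer loop
      vertex 0.000 25.592 25.665
      vertex 18.209 25.592 25.665
      vertex 0.000 25.592 0.000
    endloop
  endfacet
  facet normal -1.0000 0.0000 0.0000
    outer loop
      vertex 0.000 25.592 25.665
      vertex 0.000 25.592 0.000
      vertex 0.000 0.000 0.000
    endloop
  endfacet
  facet normal -1.0000 0.0000 0.0000
    outer loop
      vertex 0.000 0.000 25.665
      vertex 0.000 25.592 25.665
      vertex 0.000 0.000 0.000
    endloop
  endfacet
  facet normal 1.0000 0.0000 0.0000
    outer loop
      vertex 18.209 0.000 0.000
      vertex 18.209 25.592 0.000
      vertex 18.209 25.592 25.665
    endloop
  endfacet
  facet normal 1.0000 0.0000 0.0000
    outer loop
      vertex 18.209 0.000 0.000
      vertex 18.209 25.592 25.665
      vertex 18.209 0.000 25.665
    endloop
  endfacet
endsolid part

The G0 Z moves step by Δz≈5.133 mm. Every layer's G1 loop is the same polygon, so the solid is a straight extrusion of it from z=0 to z≈25.7. Closing with flat bottom and top caps and triangulating gives 12 facets — a rectangular box, roughly 18.2 × 25.6 mm footprint and 25.7 mm tall.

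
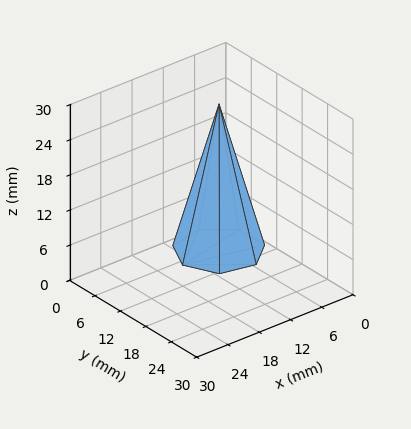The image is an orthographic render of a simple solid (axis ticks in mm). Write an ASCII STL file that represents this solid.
Reading the render: the shape is a regular 7-sided pyramid, base circumscribed radius ≈ 7 mm, apex at z ≈ 25 mm (dimensions read to the nearest mm from the axis ticks). For the STL, each face is triangulated and given an outward normal.

solid part
  facet normal 0.0000 0.0000 -1.0000
    outer loop
      vertex 5.4 13.8 0.0
      vertex 11.4 12.5 0.0
      vertex 14.0 7.0 0.0
    endloop
  endfacet
  facet normal 0.0000 0.0000 -1.0000
    outer loop
      vertex 0.7 10.0 0.0
      vertex 5.4 13.8 0.0
      vertex 14.0 7.0 0.0
    endloop
  endfacet
  facet normal 0.0000 0.0000 -1.0000
    outer loop
      vertex 0.7 4.0 0.0
      vertex 0.7 10.0 0.0
      vertex 14.0 7.0 0.0
    endloop
  endfacet
  facet normal 0.0000 0.0000 -1.0000
    outer loop
      vertex 5.4 0.2 0.0
      vertex 0.7 4.0 0.0
      vertex 14.0 7.0 0.0
    endloop
  endfacet
  facet normal 0.0000 0.0000 -1.0000
    outer loop
      vertex 11.4 1.5 0.0
      vertex 5.4 0.2 0.0
      vertex 14.0 7.0 0.0
    endloop
  endfacet
  facet normal 0.8764 0.4143 0.2454
    outer loop
      vertex 14.0 7.0 0.0
      vertex 11.4 12.5 0.0
      vertex 7.0 7.0 25.0
    endloop
  endfacet
  facet normal 0.2053 0.9476 0.2446
    outer loop
      vertex 11.4 12.5 0.0
      vertex 5.4 13.8 0.0
      vertex 7.0 7.0 25.0
    endloop
  endfacet
  facet normal -0.6097 0.7541 0.2441
    outer loop
      vertex 5.4 13.8 0.0
      vertex 0.7 10.0 0.0
      vertex 7.0 7.0 25.0
    endloop
  endfacet
  facet normal -0.9697 0.0000 0.2444
    outer loop
      vertex 0.7 10.0 0.0
      vertex 0.7 4.0 0.0
      vertex 7.0 7.0 25.0
    endloop
  endfacet
  facet normal -0.6097 -0.7541 0.2441
    outer loop
      vertex 0.7 4.0 0.0
      vertex 5.4 0.2 0.0
      vertex 7.0 7.0 25.0
    endloop
  endfacet
  facet normal 0.2053 -0.9476 0.2446
    outer loop
      vertex 5.4 0.2 0.0
      vertex 11.4 1.5 0.0
      vertex 7.0 7.0 25.0
    endloop
  endfacet
  facet normal 0.8764 -0.4143 0.2454
    outer loop
      vertex 11.4 1.5 0.0
      vertex 14.0 7.0 0.0
      vertex 7.0 7.0 25.0
    endloop
  endfacet
endsolid part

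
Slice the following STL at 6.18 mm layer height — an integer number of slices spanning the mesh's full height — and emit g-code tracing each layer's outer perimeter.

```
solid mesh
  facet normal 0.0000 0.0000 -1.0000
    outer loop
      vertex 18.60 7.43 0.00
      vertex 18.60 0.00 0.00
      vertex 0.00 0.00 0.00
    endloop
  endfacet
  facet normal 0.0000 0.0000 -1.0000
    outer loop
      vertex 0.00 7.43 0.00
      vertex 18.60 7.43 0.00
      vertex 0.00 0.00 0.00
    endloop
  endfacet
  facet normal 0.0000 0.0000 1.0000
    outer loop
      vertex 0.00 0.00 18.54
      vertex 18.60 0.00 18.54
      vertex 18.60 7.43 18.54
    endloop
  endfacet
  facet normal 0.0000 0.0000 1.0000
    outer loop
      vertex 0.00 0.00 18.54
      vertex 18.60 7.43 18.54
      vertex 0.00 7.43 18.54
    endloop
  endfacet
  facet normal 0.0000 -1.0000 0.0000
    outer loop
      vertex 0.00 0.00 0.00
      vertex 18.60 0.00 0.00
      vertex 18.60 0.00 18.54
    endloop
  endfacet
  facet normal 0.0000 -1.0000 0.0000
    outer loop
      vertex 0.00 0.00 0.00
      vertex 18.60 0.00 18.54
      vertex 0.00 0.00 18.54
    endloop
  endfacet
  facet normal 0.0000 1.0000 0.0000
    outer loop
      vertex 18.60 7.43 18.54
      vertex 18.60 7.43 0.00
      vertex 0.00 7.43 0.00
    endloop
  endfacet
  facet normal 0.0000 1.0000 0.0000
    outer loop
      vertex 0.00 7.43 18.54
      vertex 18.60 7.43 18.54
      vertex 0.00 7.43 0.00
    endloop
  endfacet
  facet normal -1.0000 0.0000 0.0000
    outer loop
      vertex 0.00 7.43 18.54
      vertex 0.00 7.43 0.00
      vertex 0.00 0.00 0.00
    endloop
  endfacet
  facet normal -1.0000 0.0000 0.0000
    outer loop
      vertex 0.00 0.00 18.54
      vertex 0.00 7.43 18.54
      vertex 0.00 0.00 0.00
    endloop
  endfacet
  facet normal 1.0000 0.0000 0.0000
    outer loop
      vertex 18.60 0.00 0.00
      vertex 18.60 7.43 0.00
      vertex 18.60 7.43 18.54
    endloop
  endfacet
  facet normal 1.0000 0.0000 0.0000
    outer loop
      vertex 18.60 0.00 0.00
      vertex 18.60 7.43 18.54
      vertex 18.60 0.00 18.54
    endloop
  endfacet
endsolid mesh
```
; perimeter-only toolpath
G21 ; units = mm
G90 ; absolute positioning
G28 ; home
; layer 1
G0 Z6.18
G0 X0.00 Y0.00
G1 X18.60 Y0.00
G1 X18.60 Y7.43
G1 X0.00 Y7.43
G1 X0.00 Y0.00
; layer 2
G0 Z12.36
G0 X0.00 Y0.00
G1 X18.60 Y0.00
G1 X18.60 Y7.43
G1 X0.00 Y7.43
G1 X0.00 Y0.00
; layer 3
G0 Z18.54
G0 X0.00 Y0.00
G1 X18.60 Y0.00
G1 X18.60 Y7.43
G1 X0.00 Y7.43
G1 X0.00 Y0.00
M2 ; end

The solid is a rectangular box, roughly 18.6 × 7.43 mm footprint and 18.5 mm tall. Slicing at Δz = 6.18 mm — 3 equal slices spanning the solid's height, so layer i sits at z = i·h/3 — gives 3 non-empty perimeters. Each is a 4-segment closed polygon; G0 lifts to the layer z and rapids to the start vertex, then G1 traces the edges.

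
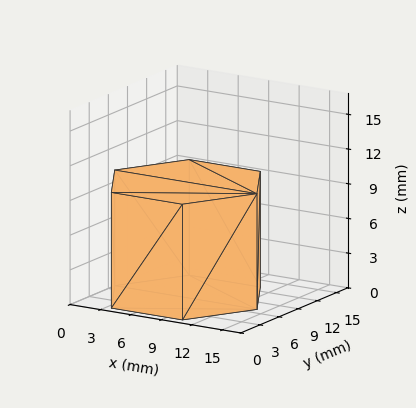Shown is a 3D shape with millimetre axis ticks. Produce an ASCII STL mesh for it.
Reading the render: the shape is a regular 6-sided prism (a cylinder approximated with 6 flat sides), circumscribed radius ≈ 7 mm, height ≈ 10 mm (dimensions read to the nearest mm from the axis ticks). For the STL, each face is triangulated and given an outward normal.

solid part
  facet normal 0.0000 0.0000 -1.0000
    outer loop
      vertex 3.5 13.1 0.0
      vertex 10.5 13.1 0.0
      vertex 14.0 7.0 0.0
    endloop
  endfacet
  facet normal 0.0000 0.0000 -1.0000
    outer loop
      vertex 0.0 7.0 0.0
      vertex 3.5 13.1 0.0
      vertex 14.0 7.0 0.0
    endloop
  endfacet
  facet normal 0.0000 0.0000 -1.0000
    outer loop
      vertex 3.5 0.9 0.0
      vertex 0.0 7.0 0.0
      vertex 14.0 7.0 0.0
    endloop
  endfacet
  facet normal 0.0000 0.0000 -1.0000
    outer loop
      vertex 10.5 0.9 0.0
      vertex 3.5 0.9 0.0
      vertex 14.0 7.0 0.0
    endloop
  endfacet
  facet normal 0.0000 0.0000 1.0000
    outer loop
      vertex 14.0 7.0 10.0
      vertex 10.5 13.1 10.0
      vertex 3.5 13.1 10.0
    endloop
  endfacet
  facet normal 0.0000 0.0000 1.0000
    outer loop
      vertex 14.0 7.0 10.0
      vertex 3.5 13.1 10.0
      vertex 0.0 7.0 10.0
    endloop
  endfacet
  facet normal 0.0000 0.0000 1.0000
    outer loop
      vertex 14.0 7.0 10.0
      vertex 0.0 7.0 10.0
      vertex 3.5 0.9 10.0
    endloop
  endfacet
  facet normal 0.0000 0.0000 1.0000
    outer loop
      vertex 14.0 7.0 10.0
      vertex 3.5 0.9 10.0
      vertex 10.5 0.9 10.0
    endloop
  endfacet
  facet normal 0.8674 0.4977 0.0000
    outer loop
      vertex 14.0 7.0 0.0
      vertex 10.5 13.1 0.0
      vertex 10.5 13.1 10.0
    endloop
  endfacet
  facet normal 0.8674 0.4977 0.0000
    outer loop
      vertex 14.0 7.0 0.0
      vertex 10.5 13.1 10.0
      vertex 14.0 7.0 10.0
    endloop
  endfacet
  facet normal 0.0000 1.0000 0.0000
    outer loop
      vertex 10.5 13.1 0.0
      vertex 3.5 13.1 0.0
      vertex 3.5 13.1 10.0
    endloop
  endfacet
  facet normal 0.0000 1.0000 0.0000
    outer loop
      vertex 10.5 13.1 0.0
      vertex 3.5 13.1 10.0
      vertex 10.5 13.1 10.0
    endloop
  endfacet
  facet normal -0.8674 0.4977 0.0000
    outer loop
      vertex 3.5 13.1 0.0
      vertex 0.0 7.0 0.0
      vertex 0.0 7.0 10.0
    endloop
  endfacet
  facet normal -0.8674 0.4977 0.0000
    outer loop
      vertex 3.5 13.1 0.0
      vertex 0.0 7.0 10.0
      vertex 3.5 13.1 10.0
    endloop
  endfacet
  facet normal -0.8674 -0.4977 0.0000
    outer loop
      vertex 0.0 7.0 0.0
      vertex 3.5 0.9 0.0
      vertex 3.5 0.9 10.0
    endloop
  endfacet
  facet normal -0.8674 -0.4977 0.0000
    outer loop
      vertex 0.0 7.0 0.0
      vertex 3.5 0.9 10.0
      vertex 0.0 7.0 10.0
    endloop
  endfacet
  facet normal 0.0000 -1.0000 0.0000
    outer loop
      vertex 3.5 0.9 0.0
      vertex 10.5 0.9 0.0
      vertex 10.5 0.9 10.0
    endloop
  endfacet
  facet normal 0.0000 -1.0000 0.0000
    outer loop
      vertex 3.5 0.9 0.0
      vertex 10.5 0.9 10.0
      vertex 3.5 0.9 10.0
    endloop
  endfacet
  facet normal 0.8674 -0.4977 0.0000
    outer loop
      vertex 10.5 0.9 0.0
      vertex 14.0 7.0 0.0
      vertex 14.0 7.0 10.0
    endloop
  endfacet
  facet normal 0.8674 -0.4977 0.0000
    outer loop
      vertex 10.5 0.9 0.0
      vertex 14.0 7.0 10.0
      vertex 10.5 0.9 10.0
    endloop
  endfacet
endsolid part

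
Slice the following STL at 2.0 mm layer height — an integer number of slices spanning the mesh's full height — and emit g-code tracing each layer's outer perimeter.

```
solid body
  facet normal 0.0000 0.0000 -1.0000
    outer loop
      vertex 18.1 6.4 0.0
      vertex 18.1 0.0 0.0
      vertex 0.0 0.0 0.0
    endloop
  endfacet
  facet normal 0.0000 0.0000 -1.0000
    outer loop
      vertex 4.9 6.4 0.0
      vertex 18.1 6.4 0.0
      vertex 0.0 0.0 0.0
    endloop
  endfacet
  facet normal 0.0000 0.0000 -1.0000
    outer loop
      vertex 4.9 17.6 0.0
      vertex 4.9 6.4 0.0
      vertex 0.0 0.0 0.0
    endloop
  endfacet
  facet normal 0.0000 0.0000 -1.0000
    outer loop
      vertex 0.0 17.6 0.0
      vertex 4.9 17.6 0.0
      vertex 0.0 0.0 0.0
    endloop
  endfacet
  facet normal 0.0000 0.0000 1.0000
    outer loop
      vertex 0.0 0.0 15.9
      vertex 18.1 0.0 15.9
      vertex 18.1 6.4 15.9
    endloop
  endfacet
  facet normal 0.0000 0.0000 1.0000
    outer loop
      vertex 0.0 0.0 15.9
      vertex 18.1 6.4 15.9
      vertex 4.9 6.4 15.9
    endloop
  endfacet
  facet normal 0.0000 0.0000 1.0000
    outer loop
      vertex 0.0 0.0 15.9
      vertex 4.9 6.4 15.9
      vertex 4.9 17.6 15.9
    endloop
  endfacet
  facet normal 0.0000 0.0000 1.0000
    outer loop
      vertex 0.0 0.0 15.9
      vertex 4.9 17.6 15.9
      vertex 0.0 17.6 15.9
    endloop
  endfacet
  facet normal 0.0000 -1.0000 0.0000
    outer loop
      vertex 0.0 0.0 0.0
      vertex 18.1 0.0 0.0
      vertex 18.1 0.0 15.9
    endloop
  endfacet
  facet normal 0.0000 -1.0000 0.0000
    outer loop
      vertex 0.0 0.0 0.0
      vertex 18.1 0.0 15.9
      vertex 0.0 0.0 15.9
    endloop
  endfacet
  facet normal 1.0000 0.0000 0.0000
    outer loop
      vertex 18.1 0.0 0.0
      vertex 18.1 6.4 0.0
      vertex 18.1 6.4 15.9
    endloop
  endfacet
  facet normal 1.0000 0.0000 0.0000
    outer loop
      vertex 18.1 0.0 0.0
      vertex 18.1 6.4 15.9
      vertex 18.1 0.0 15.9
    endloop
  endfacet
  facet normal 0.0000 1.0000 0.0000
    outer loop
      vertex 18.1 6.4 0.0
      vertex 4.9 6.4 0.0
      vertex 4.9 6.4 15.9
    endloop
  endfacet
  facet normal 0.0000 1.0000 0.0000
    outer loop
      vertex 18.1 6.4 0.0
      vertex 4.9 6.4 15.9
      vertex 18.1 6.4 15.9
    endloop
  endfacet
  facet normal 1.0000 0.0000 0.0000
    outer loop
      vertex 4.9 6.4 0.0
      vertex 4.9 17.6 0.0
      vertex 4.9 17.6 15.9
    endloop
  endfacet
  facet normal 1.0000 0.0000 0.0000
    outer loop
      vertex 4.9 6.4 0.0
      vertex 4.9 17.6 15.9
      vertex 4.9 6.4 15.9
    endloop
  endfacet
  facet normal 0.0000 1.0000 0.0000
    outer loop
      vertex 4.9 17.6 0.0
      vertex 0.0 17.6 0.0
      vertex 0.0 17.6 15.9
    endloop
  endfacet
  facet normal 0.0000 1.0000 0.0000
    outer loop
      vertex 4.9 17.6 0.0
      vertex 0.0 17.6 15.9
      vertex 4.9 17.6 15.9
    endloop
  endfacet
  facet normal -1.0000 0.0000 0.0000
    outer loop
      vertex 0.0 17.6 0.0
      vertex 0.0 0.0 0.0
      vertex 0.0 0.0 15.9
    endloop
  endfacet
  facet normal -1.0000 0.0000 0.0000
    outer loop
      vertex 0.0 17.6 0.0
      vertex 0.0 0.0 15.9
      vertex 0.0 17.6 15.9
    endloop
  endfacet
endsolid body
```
; perimeter-only toolpath
G21 ; units = mm
G90 ; absolute positioning
G28 ; home
; layer 1
G0 Z2.0
G0 X0.0 Y0.0
G1 X18.1 Y0.0
G1 X18.1 Y6.4
G1 X4.9 Y6.4
G1 X4.9 Y17.6
G1 X0.0 Y17.6
G1 X0.0 Y0.0
; layer 2
G0 Z4.0
G0 X0.0 Y0.0
G1 X18.1 Y0.0
G1 X18.1 Y6.4
G1 X4.9 Y6.4
G1 X4.9 Y17.6
G1 X0.0 Y17.6
G1 X0.0 Y0.0
; layer 3
G0 Z6.0
G0 X0.0 Y0.0
G1 X18.1 Y0.0
G1 X18.1 Y6.4
G1 X4.9 Y6.4
G1 X4.9 Y17.6
G1 X0.0 Y17.6
G1 X0.0 Y0.0
; layer 4
G0 Z8.0
G0 X0.0 Y0.0
G1 X18.1 Y0.0
G1 X18.1 Y6.4
G1 X4.9 Y6.4
G1 X4.9 Y17.6
G1 X0.0 Y17.6
G1 X0.0 Y0.0
; layer 5
G0 Z9.9
G0 X0.0 Y0.0
G1 X18.1 Y0.0
G1 X18.1 Y6.4
G1 X4.9 Y6.4
G1 X4.9 Y17.6
G1 X0.0 Y17.6
G1 X0.0 Y0.0
; layer 6
G0 Z11.9
G0 X0.0 Y0.0
G1 X18.1 Y0.0
G1 X18.1 Y6.4
G1 X4.9 Y6.4
G1 X4.9 Y17.6
G1 X0.0 Y17.6
G1 X0.0 Y0.0
; layer 7
G0 Z13.9
G0 X0.0 Y0.0
G1 X18.1 Y0.0
G1 X18.1 Y6.4
G1 X4.9 Y6.4
G1 X4.9 Y17.6
G1 X0.0 Y17.6
G1 X0.0 Y0.0
; layer 8
G0 Z15.9
G0 X0.0 Y0.0
G1 X18.1 Y0.0
G1 X18.1 Y6.4
G1 X4.9 Y6.4
G1 X4.9 Y17.6
G1 X0.0 Y17.6
G1 X0.0 Y0.0
M2 ; end

The solid is an L-shaped prism: outer 18.1 × 17.6 mm, arm thicknesses ≈ 6.4 mm (horizontal) and 4.9 mm (vertical), extruded 15.9 mm in z. Slicing at Δz = 2.0 mm — 8 equal slices spanning the solid's height, so layer i sits at z = i·h/8 — gives 8 non-empty perimeters. Each is a 6-segment closed polygon; G0 lifts to the layer z and rapids to the start vertex, then G1 traces the edges.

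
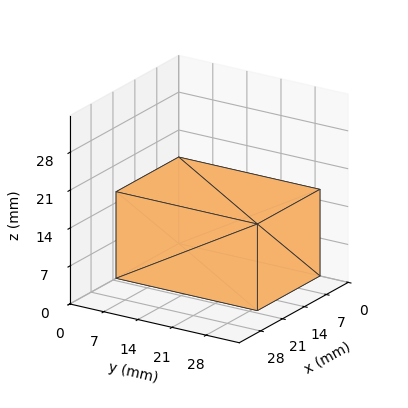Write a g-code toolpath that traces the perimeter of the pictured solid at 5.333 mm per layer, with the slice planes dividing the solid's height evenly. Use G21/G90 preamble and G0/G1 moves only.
Reading the render: the shape is a rectangular box, roughly 20 × 29 mm footprint and 16 mm tall (dimensions read to the nearest mm from the axis ticks). For the g-code, the solid's height is divided into equal slices at the stated Δz and each level perimeter traced with G1 moves after a G0 lift.

; perimeter-only toolpath
G21 ; units = mm
G90 ; absolute positioning
G28 ; home
; layer 1
G0 Z5.333
G0 X0.000 Y0.000
G1 X20.000 Y0.000
G1 X20.000 Y29.000
G1 X0.000 Y29.000
G1 X0.000 Y0.000
; layer 2
G0 Z10.667
G0 X0.000 Y0.000
G1 X20.000 Y0.000
G1 X20.000 Y29.000
G1 X0.000 Y29.000
G1 X0.000 Y0.000
; layer 3
G0 Z16.000
G0 X0.000 Y0.000
G1 X20.000 Y0.000
G1 X20.000 Y29.000
G1 X0.000 Y29.000
G1 X0.000 Y0.000
M2 ; end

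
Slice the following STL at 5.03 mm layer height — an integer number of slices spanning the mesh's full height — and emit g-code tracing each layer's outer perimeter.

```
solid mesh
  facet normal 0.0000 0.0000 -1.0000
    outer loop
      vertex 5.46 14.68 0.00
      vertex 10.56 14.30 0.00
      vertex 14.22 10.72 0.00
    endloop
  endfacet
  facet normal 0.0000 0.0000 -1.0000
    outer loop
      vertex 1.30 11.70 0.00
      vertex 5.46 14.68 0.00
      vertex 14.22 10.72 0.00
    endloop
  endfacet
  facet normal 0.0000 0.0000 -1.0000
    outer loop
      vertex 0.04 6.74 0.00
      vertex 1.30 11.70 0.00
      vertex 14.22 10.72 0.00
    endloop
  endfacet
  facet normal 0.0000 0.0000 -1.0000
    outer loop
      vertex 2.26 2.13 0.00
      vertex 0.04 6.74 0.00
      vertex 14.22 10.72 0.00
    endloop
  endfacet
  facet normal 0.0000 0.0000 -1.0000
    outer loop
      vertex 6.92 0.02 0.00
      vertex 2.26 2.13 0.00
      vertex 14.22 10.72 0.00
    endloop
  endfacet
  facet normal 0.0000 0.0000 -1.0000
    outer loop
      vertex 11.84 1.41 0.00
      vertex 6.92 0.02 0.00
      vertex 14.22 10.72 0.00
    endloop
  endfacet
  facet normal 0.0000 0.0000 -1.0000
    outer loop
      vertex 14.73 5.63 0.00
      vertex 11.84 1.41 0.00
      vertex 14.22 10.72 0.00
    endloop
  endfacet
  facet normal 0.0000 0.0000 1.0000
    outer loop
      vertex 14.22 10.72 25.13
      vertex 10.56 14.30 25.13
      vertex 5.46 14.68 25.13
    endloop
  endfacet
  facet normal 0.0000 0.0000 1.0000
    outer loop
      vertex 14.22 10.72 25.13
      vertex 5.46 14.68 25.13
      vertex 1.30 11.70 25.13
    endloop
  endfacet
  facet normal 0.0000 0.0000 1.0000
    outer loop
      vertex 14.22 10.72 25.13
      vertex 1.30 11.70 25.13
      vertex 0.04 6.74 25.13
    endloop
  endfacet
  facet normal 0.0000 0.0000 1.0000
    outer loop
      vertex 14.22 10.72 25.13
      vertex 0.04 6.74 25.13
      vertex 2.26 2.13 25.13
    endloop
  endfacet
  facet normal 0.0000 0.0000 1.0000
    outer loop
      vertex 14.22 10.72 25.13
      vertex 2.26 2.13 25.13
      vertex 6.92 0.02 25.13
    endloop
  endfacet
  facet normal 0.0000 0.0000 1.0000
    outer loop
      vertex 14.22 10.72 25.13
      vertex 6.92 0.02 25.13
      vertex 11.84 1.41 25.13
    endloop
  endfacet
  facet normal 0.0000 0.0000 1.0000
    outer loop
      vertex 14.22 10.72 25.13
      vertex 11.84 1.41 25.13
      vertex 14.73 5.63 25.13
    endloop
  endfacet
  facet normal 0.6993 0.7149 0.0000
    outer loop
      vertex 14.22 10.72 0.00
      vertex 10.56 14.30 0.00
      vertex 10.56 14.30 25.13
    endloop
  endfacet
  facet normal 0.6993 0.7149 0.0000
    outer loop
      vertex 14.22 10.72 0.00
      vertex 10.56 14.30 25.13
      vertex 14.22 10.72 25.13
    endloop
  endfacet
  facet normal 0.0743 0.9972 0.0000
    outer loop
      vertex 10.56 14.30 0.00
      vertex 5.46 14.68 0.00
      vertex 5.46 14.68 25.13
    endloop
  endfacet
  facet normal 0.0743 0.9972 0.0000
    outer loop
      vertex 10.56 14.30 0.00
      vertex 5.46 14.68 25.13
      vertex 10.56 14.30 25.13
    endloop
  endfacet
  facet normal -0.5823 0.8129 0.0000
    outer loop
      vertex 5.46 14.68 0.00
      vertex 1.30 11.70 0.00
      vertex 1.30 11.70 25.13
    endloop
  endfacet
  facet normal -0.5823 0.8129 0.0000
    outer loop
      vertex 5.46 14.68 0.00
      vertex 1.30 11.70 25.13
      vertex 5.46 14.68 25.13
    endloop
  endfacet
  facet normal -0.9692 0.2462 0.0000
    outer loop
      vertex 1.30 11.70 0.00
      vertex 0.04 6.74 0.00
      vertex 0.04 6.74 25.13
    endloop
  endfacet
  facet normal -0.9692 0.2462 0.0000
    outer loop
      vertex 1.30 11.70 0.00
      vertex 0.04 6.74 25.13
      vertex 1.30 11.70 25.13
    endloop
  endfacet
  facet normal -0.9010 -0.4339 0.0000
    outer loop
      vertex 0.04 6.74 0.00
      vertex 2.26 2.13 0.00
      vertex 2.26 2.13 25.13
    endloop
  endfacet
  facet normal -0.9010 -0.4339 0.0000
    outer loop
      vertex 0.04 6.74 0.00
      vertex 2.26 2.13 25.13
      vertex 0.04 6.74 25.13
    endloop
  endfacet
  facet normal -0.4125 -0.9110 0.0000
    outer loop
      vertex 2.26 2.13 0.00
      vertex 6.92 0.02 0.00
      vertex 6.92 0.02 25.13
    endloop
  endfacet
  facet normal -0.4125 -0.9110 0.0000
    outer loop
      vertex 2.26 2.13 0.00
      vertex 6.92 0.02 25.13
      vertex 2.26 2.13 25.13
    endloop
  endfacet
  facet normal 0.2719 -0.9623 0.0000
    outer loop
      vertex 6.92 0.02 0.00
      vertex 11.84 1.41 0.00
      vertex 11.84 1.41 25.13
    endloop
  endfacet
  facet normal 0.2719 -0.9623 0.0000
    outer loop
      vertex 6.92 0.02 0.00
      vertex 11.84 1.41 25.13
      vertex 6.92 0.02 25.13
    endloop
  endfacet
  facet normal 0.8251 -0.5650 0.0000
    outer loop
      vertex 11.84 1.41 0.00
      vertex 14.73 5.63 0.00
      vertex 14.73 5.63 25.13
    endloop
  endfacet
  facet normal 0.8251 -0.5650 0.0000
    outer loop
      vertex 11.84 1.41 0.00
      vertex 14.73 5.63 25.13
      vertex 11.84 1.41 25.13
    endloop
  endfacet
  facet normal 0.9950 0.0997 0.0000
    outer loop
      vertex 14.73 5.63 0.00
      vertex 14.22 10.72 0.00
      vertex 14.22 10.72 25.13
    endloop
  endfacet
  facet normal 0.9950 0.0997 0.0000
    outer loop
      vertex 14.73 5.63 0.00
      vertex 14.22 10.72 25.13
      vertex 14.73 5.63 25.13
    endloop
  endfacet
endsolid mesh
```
; perimeter-only toolpath
G21 ; units = mm
G90 ; absolute positioning
G28 ; home
; layer 1
G0 Z5.03
G0 X14.22 Y10.72
G1 X10.56 Y14.30
G1 X5.46 Y14.68
G1 X1.30 Y11.70
G1 X0.04 Y6.74
G1 X2.26 Y2.13
G1 X6.92 Y0.02
G1 X11.84 Y1.41
G1 X14.73 Y5.63
G1 X14.22 Y10.72
; layer 2
G0 Z10.05
G0 X14.22 Y10.72
G1 X10.56 Y14.30
G1 X5.46 Y14.68
G1 X1.30 Y11.70
G1 X0.04 Y6.74
G1 X2.26 Y2.13
G1 X6.92 Y0.02
G1 X11.84 Y1.41
G1 X14.73 Y5.63
G1 X14.22 Y10.72
; layer 3
G0 Z15.08
G0 X14.22 Y10.72
G1 X10.56 Y14.30
G1 X5.46 Y14.68
G1 X1.30 Y11.70
G1 X0.04 Y6.74
G1 X2.26 Y2.13
G1 X6.92 Y0.02
G1 X11.84 Y1.41
G1 X14.73 Y5.63
G1 X14.22 Y10.72
; layer 4
G0 Z20.10
G0 X14.22 Y10.72
G1 X10.56 Y14.30
G1 X5.46 Y14.68
G1 X1.30 Y11.70
G1 X0.04 Y6.74
G1 X2.26 Y2.13
G1 X6.92 Y0.02
G1 X11.84 Y1.41
G1 X14.73 Y5.63
G1 X14.22 Y10.72
; layer 5
G0 Z25.13
G0 X14.22 Y10.72
G1 X10.56 Y14.30
G1 X5.46 Y14.68
G1 X1.30 Y11.70
G1 X0.04 Y6.74
G1 X2.26 Y2.13
G1 X6.92 Y0.02
G1 X11.84 Y1.41
G1 X14.73 Y5.63
G1 X14.22 Y10.72
M2 ; end

The solid is a regular 9-sided prism (a cylinder approximated with 9 flat sides), circumscribed radius ≈ 7.48 mm, height ≈ 25.1 mm. Slicing at Δz = 5.03 mm — 5 equal slices spanning the solid's height, so layer i sits at z = i·h/5 — gives 5 non-empty perimeters. Each is a 9-segment closed polygon; G0 lifts to the layer z and rapids to the start vertex, then G1 traces the edges.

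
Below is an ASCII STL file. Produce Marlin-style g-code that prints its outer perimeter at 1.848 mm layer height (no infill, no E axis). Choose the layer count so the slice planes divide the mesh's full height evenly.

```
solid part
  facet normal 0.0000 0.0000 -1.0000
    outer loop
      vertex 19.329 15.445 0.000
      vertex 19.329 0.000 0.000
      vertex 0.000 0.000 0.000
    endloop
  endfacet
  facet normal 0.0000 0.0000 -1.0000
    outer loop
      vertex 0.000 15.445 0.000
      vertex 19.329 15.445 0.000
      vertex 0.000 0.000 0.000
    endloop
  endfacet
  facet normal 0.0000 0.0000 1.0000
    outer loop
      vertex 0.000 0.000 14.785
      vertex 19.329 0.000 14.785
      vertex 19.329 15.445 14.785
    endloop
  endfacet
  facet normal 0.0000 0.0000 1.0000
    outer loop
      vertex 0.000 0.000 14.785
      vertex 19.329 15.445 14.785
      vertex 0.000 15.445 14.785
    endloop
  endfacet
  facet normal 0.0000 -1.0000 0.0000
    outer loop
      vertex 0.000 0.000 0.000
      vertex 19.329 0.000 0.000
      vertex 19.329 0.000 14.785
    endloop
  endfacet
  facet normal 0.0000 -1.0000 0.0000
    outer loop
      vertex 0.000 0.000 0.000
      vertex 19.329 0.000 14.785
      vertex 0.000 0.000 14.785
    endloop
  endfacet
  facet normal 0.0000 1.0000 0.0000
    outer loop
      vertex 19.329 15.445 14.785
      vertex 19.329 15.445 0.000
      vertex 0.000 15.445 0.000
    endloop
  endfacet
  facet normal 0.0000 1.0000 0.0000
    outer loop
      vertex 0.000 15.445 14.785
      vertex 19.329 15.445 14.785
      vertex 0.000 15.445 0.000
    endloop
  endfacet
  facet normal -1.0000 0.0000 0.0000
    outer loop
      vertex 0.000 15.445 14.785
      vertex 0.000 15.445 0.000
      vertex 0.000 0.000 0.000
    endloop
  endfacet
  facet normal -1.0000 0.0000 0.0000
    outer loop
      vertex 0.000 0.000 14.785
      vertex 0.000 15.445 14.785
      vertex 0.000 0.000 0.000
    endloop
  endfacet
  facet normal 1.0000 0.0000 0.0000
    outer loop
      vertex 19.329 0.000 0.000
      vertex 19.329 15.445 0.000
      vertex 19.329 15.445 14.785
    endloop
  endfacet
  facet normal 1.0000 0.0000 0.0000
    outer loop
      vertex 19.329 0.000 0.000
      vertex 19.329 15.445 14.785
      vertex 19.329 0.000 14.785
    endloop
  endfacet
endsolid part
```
; perimeter-only toolpath
G21 ; units = mm
G90 ; absolute positioning
G28 ; home
; layer 1
G0 Z1.848
G0 X0.000 Y0.000
G1 X19.329 Y0.000
G1 X19.329 Y15.445
G1 X0.000 Y15.445
G1 X0.000 Y0.000
; layer 2
G0 Z3.696
G0 X0.000 Y0.000
G1 X19.329 Y0.000
G1 X19.329 Y15.445
G1 X0.000 Y15.445
G1 X0.000 Y0.000
; layer 3
G0 Z5.544
G0 X0.000 Y0.000
G1 X19.329 Y0.000
G1 X19.329 Y15.445
G1 X0.000 Y15.445
G1 X0.000 Y0.000
; layer 4
G0 Z7.393
G0 X0.000 Y0.000
G1 X19.329 Y0.000
G1 X19.329 Y15.445
G1 X0.000 Y15.445
G1 X0.000 Y0.000
; layer 5
G0 Z9.241
G0 X0.000 Y0.000
G1 X19.329 Y0.000
G1 X19.329 Y15.445
G1 X0.000 Y15.445
G1 X0.000 Y0.000
; layer 6
G0 Z11.089
G0 X0.000 Y0.000
G1 X19.329 Y0.000
G1 X19.329 Y15.445
G1 X0.000 Y15.445
G1 X0.000 Y0.000
; layer 7
G0 Z12.937
G0 X0.000 Y0.000
G1 X19.329 Y0.000
G1 X19.329 Y15.445
G1 X0.000 Y15.445
G1 X0.000 Y0.000
; layer 8
G0 Z14.785
G0 X0.000 Y0.000
G1 X19.329 Y0.000
G1 X19.329 Y15.445
G1 X0.000 Y15.445
G1 X0.000 Y0.000
M2 ; end

The solid is a rectangular box, roughly 19.3 × 15.4 mm footprint and 14.8 mm tall. Slicing at Δz = 1.848 mm — 8 equal slices spanning the solid's height, so layer i sits at z = i·h/8 — gives 8 non-empty perimeters. Each is a 4-segment closed polygon; G0 lifts to the layer z and rapids to the start vertex, then G1 traces the edges.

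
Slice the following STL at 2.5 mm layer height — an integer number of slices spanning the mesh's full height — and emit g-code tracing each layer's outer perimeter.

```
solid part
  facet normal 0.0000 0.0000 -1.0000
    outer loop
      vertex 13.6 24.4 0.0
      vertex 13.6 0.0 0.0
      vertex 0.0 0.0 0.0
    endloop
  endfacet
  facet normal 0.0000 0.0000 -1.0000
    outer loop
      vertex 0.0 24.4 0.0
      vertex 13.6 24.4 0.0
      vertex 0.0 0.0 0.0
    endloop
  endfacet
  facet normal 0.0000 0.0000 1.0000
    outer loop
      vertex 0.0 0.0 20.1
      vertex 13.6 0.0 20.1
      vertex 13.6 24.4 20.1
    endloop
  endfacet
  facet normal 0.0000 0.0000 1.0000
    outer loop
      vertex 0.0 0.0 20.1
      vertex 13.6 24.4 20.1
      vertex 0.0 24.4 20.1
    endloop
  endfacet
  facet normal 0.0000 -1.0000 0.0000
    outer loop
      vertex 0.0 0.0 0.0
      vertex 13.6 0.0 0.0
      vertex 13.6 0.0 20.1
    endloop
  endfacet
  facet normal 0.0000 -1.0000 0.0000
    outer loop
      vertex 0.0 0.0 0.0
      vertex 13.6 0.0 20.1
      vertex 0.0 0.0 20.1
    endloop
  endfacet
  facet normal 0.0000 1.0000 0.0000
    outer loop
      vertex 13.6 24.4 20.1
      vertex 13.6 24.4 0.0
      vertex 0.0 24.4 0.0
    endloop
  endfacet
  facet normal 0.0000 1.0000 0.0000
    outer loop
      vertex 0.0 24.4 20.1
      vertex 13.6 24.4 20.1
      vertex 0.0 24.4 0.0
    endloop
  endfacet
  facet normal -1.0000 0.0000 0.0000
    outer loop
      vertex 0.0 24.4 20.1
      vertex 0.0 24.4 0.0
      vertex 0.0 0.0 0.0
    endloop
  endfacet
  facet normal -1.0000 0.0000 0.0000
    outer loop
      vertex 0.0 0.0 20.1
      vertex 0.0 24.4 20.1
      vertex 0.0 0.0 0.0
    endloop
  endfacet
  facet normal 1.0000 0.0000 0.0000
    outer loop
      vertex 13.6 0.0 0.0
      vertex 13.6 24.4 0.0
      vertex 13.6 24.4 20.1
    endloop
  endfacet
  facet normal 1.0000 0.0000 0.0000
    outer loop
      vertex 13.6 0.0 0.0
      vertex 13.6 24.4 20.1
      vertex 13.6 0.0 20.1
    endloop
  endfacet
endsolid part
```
; perimeter-only toolpath
G21 ; units = mm
G90 ; absolute positioning
G28 ; home
; layer 1
G0 Z2.5
G0 X0.0 Y0.0
G1 X13.6 Y0.0
G1 X13.6 Y24.4
G1 X0.0 Y24.4
G1 X0.0 Y0.0
; layer 2
G0 Z5.0
G0 X0.0 Y0.0
G1 X13.6 Y0.0
G1 X13.6 Y24.4
G1 X0.0 Y24.4
G1 X0.0 Y0.0
; layer 3
G0 Z7.5
G0 X0.0 Y0.0
G1 X13.6 Y0.0
G1 X13.6 Y24.4
G1 X0.0 Y24.4
G1 X0.0 Y0.0
; layer 4
G0 Z10.1
G0 X0.0 Y0.0
G1 X13.6 Y0.0
G1 X13.6 Y24.4
G1 X0.0 Y24.4
G1 X0.0 Y0.0
; layer 5
G0 Z12.6
G0 X0.0 Y0.0
G1 X13.6 Y0.0
G1 X13.6 Y24.4
G1 X0.0 Y24.4
G1 X0.0 Y0.0
; layer 6
G0 Z15.1
G0 X0.0 Y0.0
G1 X13.6 Y0.0
G1 X13.6 Y24.4
G1 X0.0 Y24.4
G1 X0.0 Y0.0
; layer 7
G0 Z17.6
G0 X0.0 Y0.0
G1 X13.6 Y0.0
G1 X13.6 Y24.4
G1 X0.0 Y24.4
G1 X0.0 Y0.0
; layer 8
G0 Z20.1
G0 X0.0 Y0.0
G1 X13.6 Y0.0
G1 X13.6 Y24.4
G1 X0.0 Y24.4
G1 X0.0 Y0.0
M2 ; end

The solid is a rectangular box, roughly 13.6 × 24.4 mm footprint and 20.1 mm tall. Slicing at Δz = 2.5 mm — 8 equal slices spanning the solid's height, so layer i sits at z = i·h/8 — gives 8 non-empty perimeters. Each is a 4-segment closed polygon; G0 lifts to the layer z and rapids to the start vertex, then G1 traces the edges.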